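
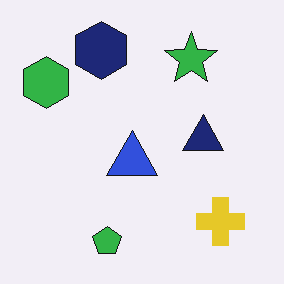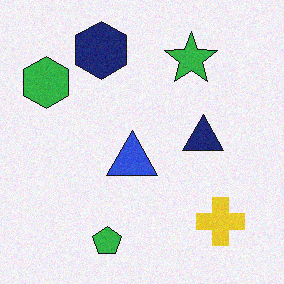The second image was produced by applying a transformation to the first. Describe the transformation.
This is the original image degraded with subtle gaussian noise.

Random speckle covers the whole image, including the flat background.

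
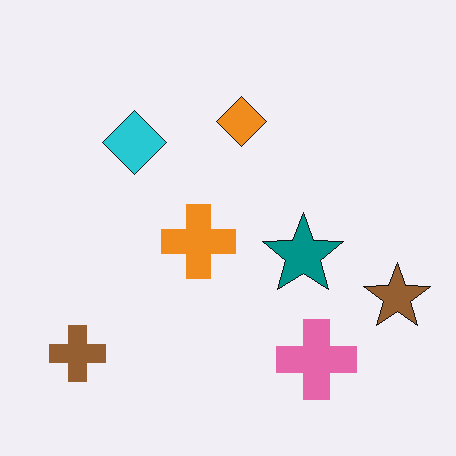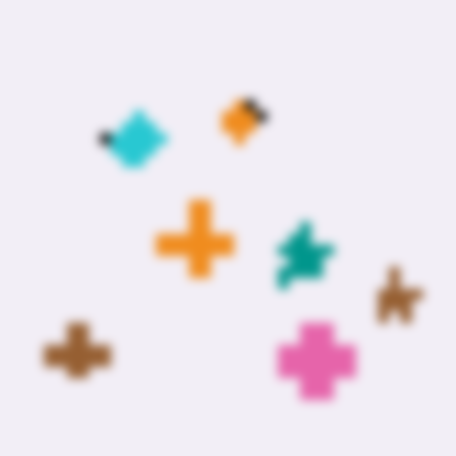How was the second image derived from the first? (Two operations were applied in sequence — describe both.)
This is the original image coarsely pixelated, then strongly gaussian-blurred.

Shapes are reduced to large square blocks; fine edges and outlines are lost — a downscale-then-upscale (mosaic) effect. Shape edges and outlines are uniformly softened across the whole image.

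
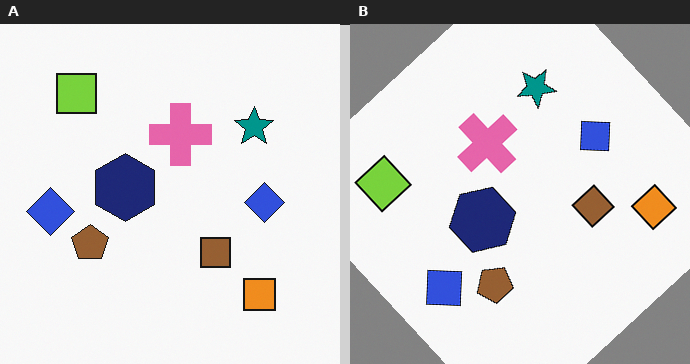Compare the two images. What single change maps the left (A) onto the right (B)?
The right (B) image is the left (A) rotated counter-clockwise by a large amount — several tens of degrees.

Every shape is tilted by the same angle and the image corners show triangular fill wedges — a whole-image rotation by a non-right angle.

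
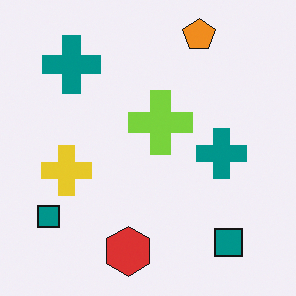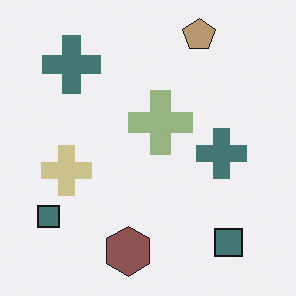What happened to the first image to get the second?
Made much more muted (saturation change).

All colors are more muted and greyish — a global saturation change.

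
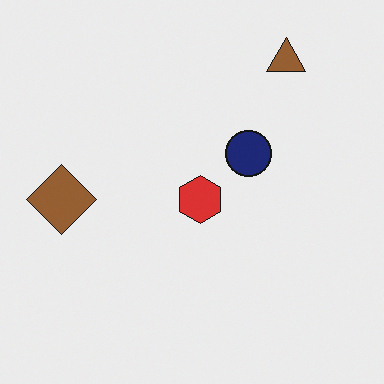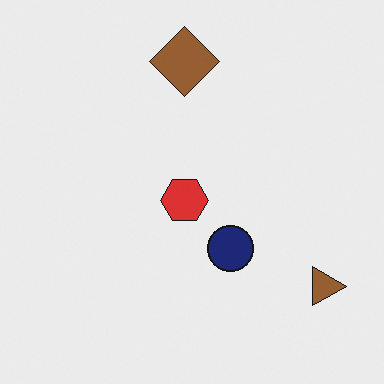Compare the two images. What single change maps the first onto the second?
The second image is the first rotated 90° clockwise.

The brown triangle sits in the top-right of the first image and the bottom-right of the second — consistent with a whole-image 90° clockwise rotation.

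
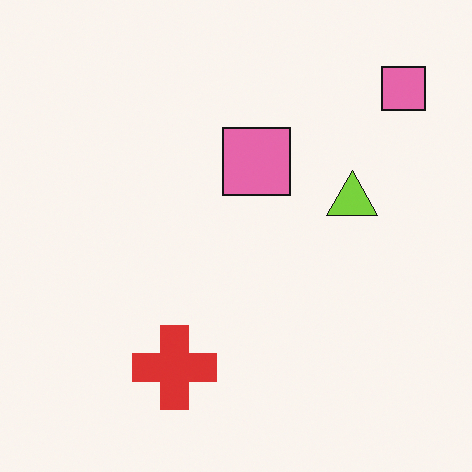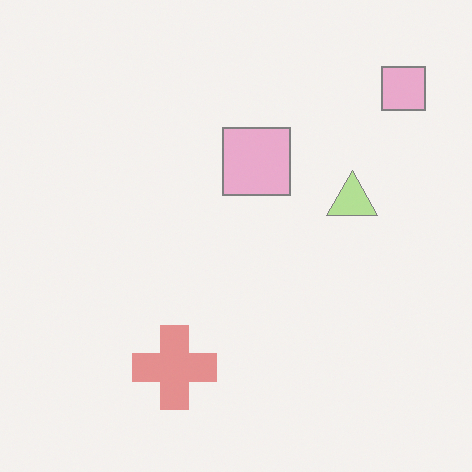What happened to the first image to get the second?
The image was washed out (contrast reduced).

Tones are pushed toward mid-grey across the whole image — a global contrast change.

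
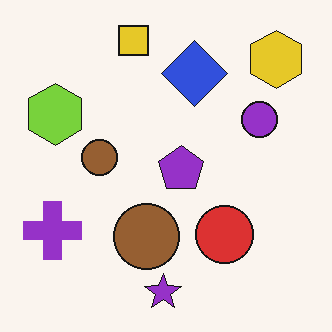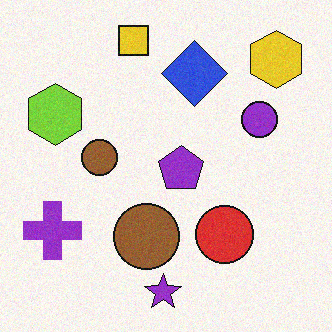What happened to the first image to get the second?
The transformation is: degraded with subtle gaussian noise.

Random speckle covers the whole image, including the flat background.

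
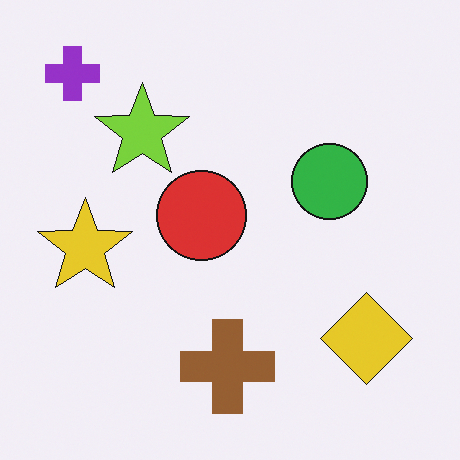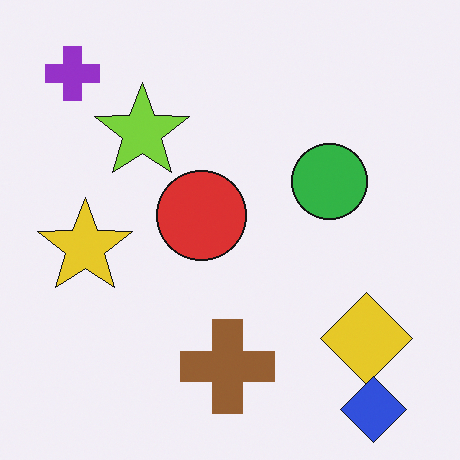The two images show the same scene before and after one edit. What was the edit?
It was overlaid with an additional blue diamond.

A blue diamond appears in the second image that is absent from the first.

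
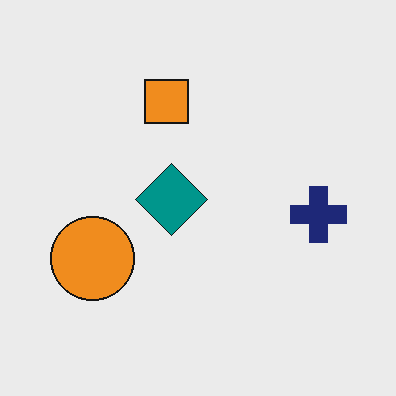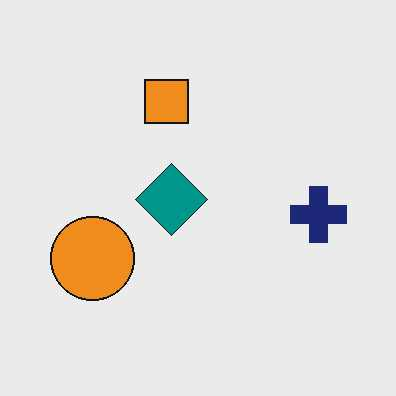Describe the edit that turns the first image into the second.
It was JPEG-compressed with visible artifacts.

Blocky 8×8 compression artifacts appear around shape edges and the flat background shows ringing — characteristic JPEG degradation.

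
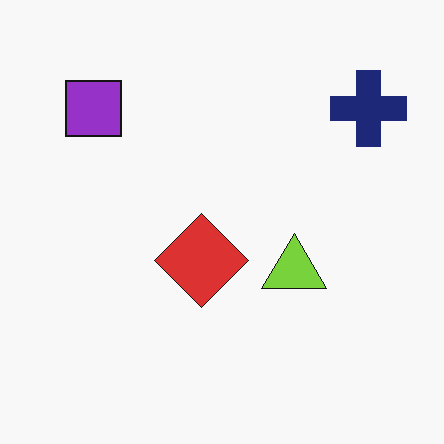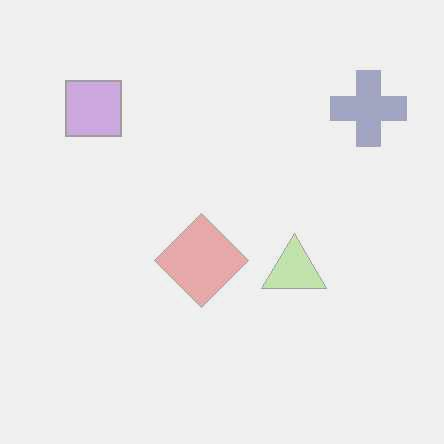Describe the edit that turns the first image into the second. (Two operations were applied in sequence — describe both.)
The transformation is: degraded with heavy JPEG compression, then given much lower contrast.

Blocky 8×8 compression artifacts appear around shape edges and the flat background shows ringing — characteristic JPEG degradation. Tones are pushed toward mid-grey across the whole image — a global contrast change.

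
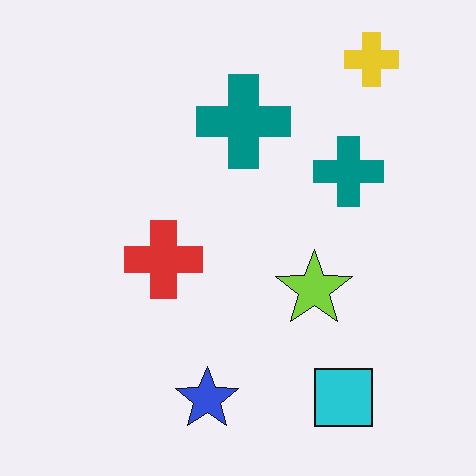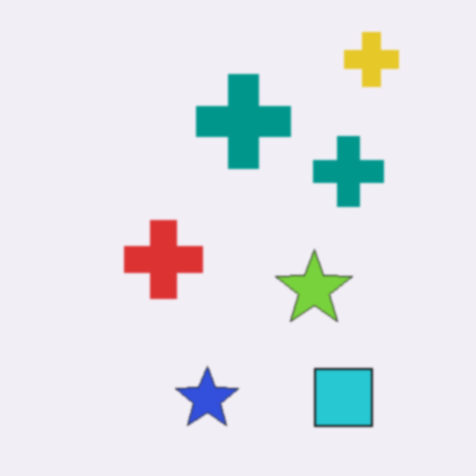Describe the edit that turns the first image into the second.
It was lightly blurred.

Shape edges and outlines are uniformly softened across the whole image.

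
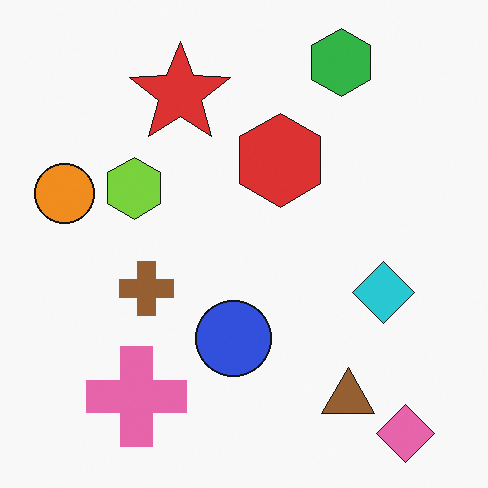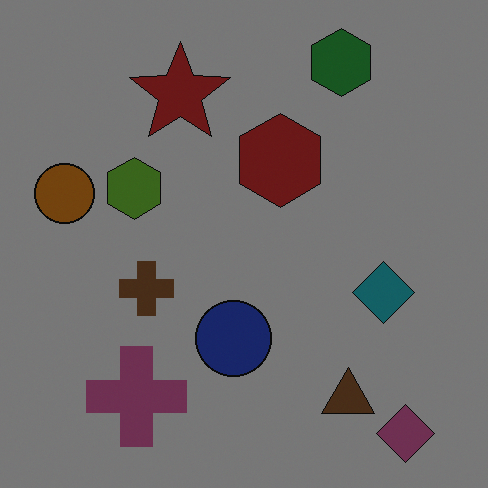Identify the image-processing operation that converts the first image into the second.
This is the original image noticeably darkened.

Every pixel — background and shapes alike — is uniformly darkened.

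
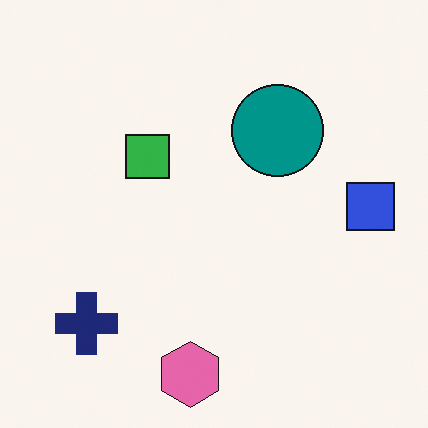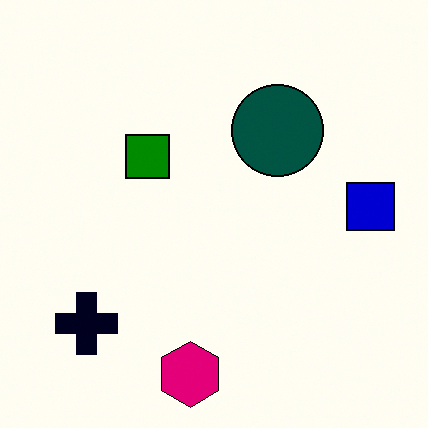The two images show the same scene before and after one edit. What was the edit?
The transformation is: given much higher contrast.

Tones are pushed away from mid-grey across the whole image — a global contrast change.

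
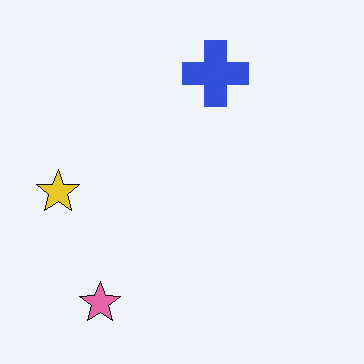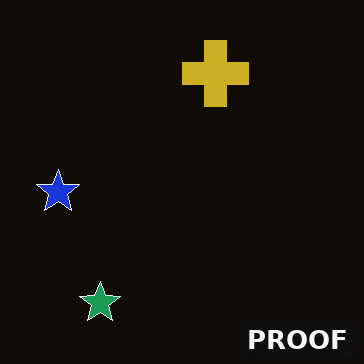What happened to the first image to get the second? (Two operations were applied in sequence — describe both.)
The transformation is: color-inverted (negative), then watermarked with the text "PROOF" in the lower-right corner.

The light background has become dark and every shape's color is its complement — a photographic negative. A dark label reading "PROOF" appears in the lower-right corner.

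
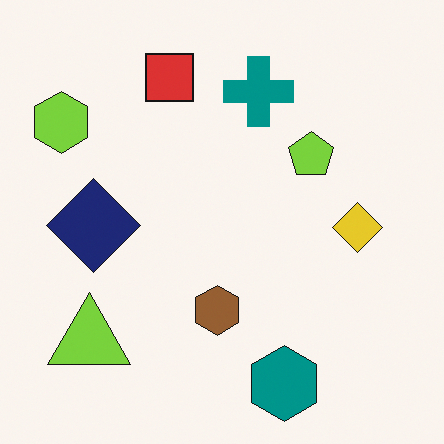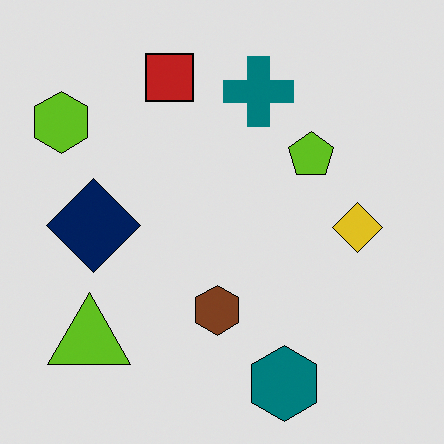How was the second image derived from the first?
The second image is the first posterized to a reduced palette.

Each flat color has snapped to a coarser quantized level — most visibly, the near-white background has dropped to a flat grey.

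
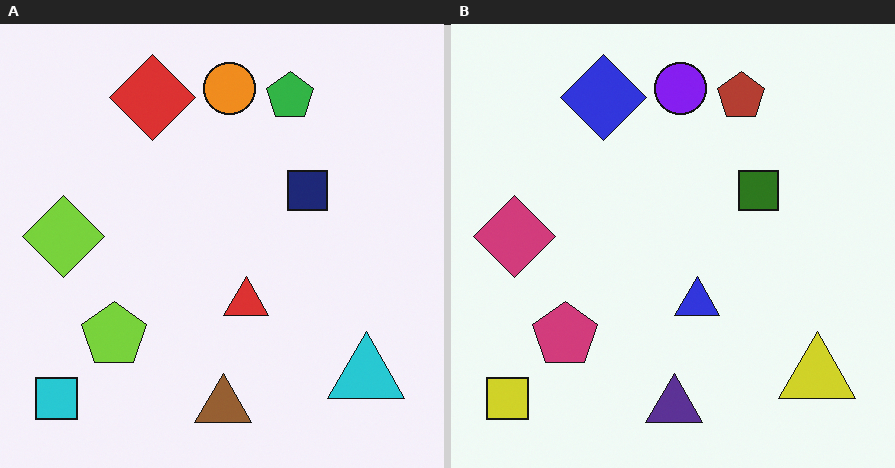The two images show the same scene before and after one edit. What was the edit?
It was hue-shifted through roughly half the color wheel.

Every shape's color has rotated by the same amount around the hue wheel — a uniform hue shift.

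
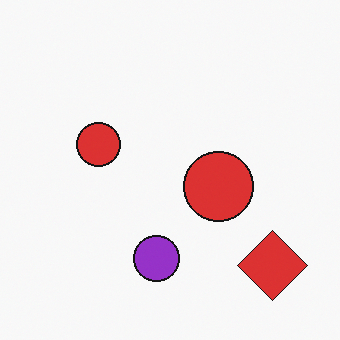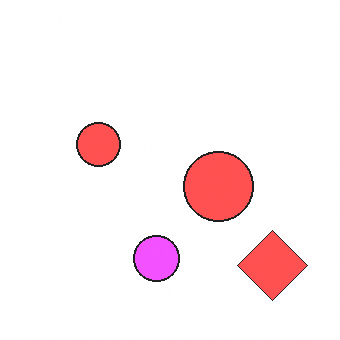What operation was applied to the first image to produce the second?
Noticeably brightened.

Every pixel — background and shapes alike — is uniformly brightened.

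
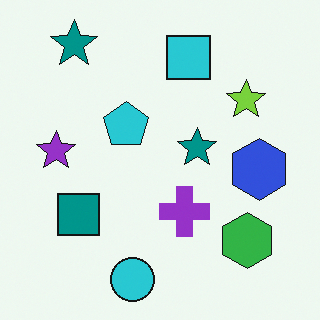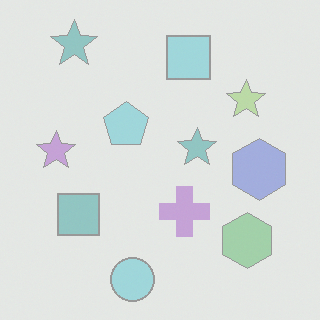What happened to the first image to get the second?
Given much lower contrast.

Tones are pushed toward mid-grey across the whole image — a global contrast change.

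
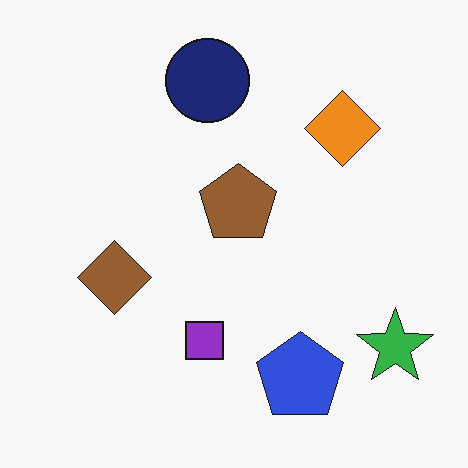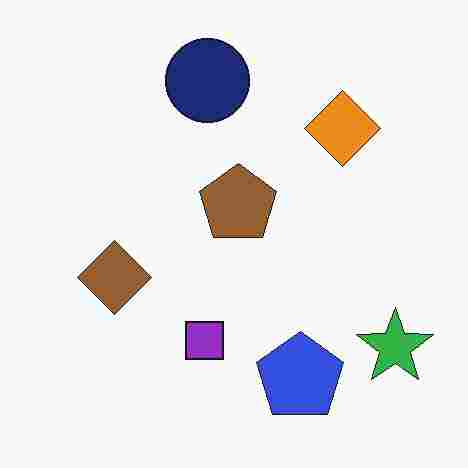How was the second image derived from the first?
The image was degraded with heavy JPEG compression.

Blocky 8×8 compression artifacts appear around shape edges and the flat background shows ringing — characteristic JPEG degradation.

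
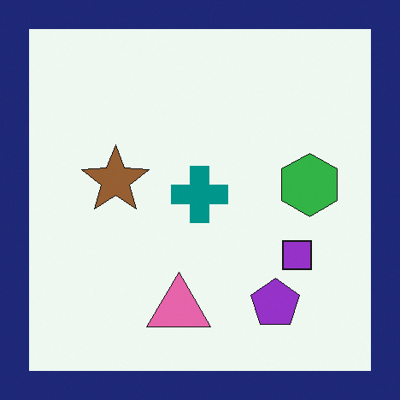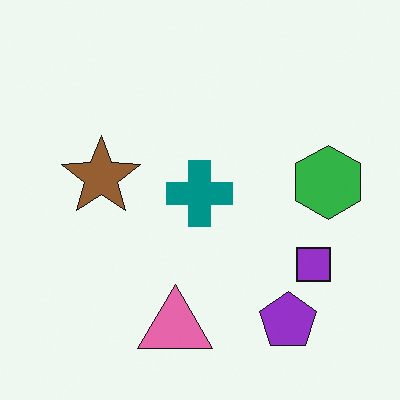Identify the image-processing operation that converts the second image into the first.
This is the original image framed with a navy border.

A solid navy frame runs around the edge of the first image, with the content slightly shrunk inside it.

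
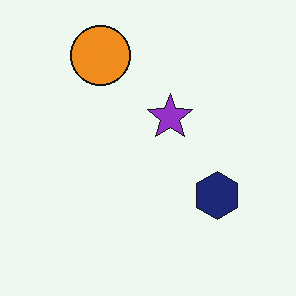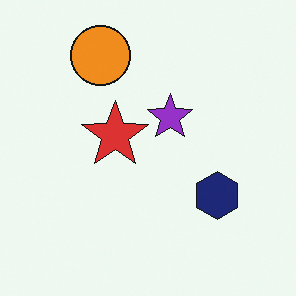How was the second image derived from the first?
The image was overlaid with an additional red star.

A red star appears in the second image that is absent from the first.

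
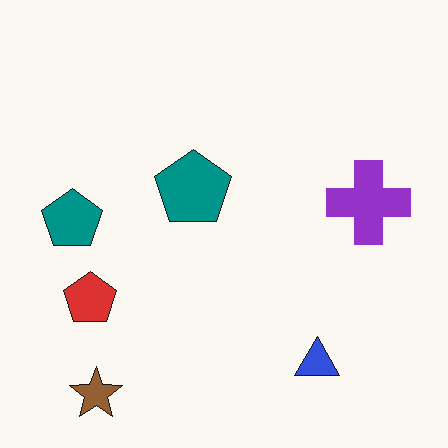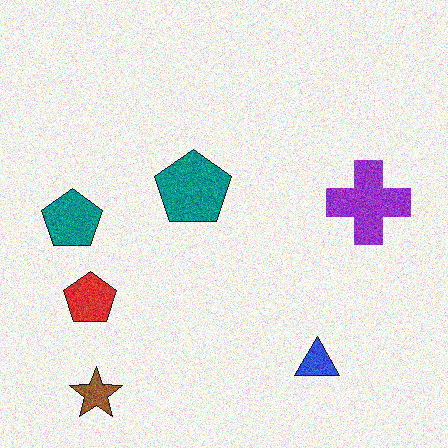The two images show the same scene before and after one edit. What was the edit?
Degraded with moderate additive noise.

Random speckle covers the whole image, including the flat background.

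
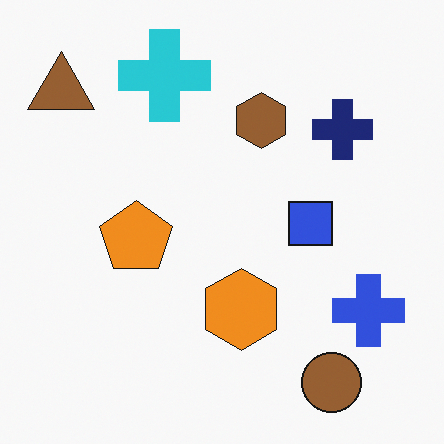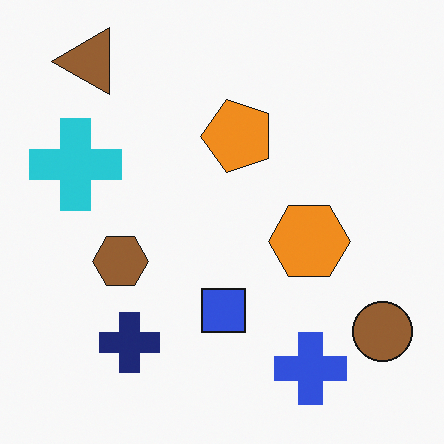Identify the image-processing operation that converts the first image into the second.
The image was transposed (reflected across the top-left ↔ bottom-right diagonal).

Shapes have swapped their row and column positions — what was in the top-right is now in the bottom-left — a diagonal reflection.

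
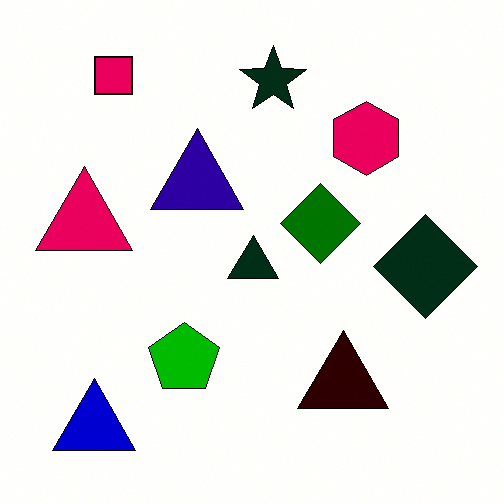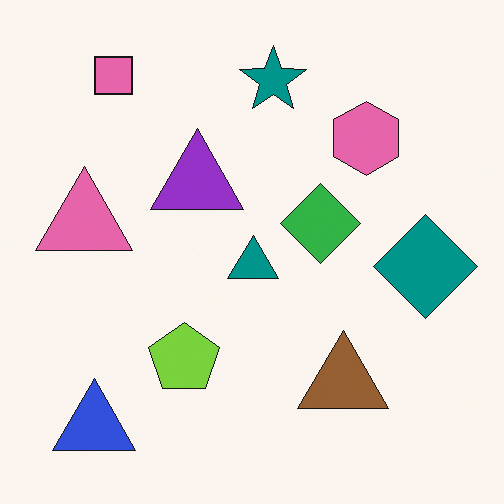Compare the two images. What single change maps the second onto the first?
The image was given much higher contrast.

Tones are pushed away from mid-grey across the whole image — a global contrast change.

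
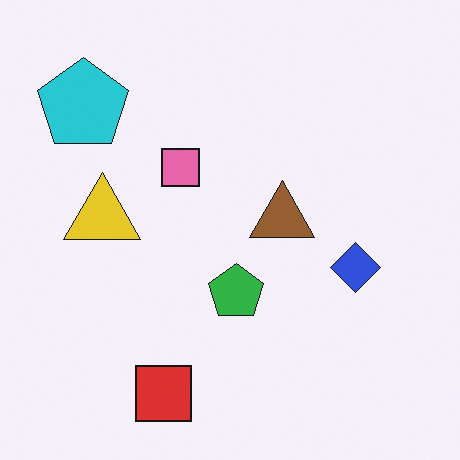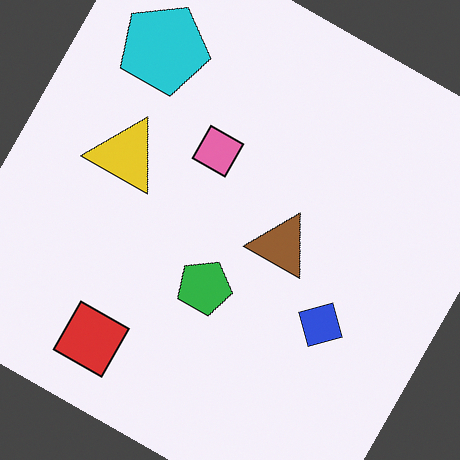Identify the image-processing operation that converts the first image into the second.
The transformation is: rotated clockwise by a moderate amount.

Every shape is tilted by the same angle and the image corners show triangular fill wedges — a whole-image rotation by a non-right angle.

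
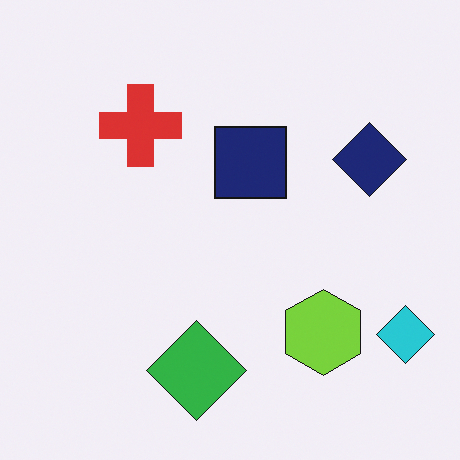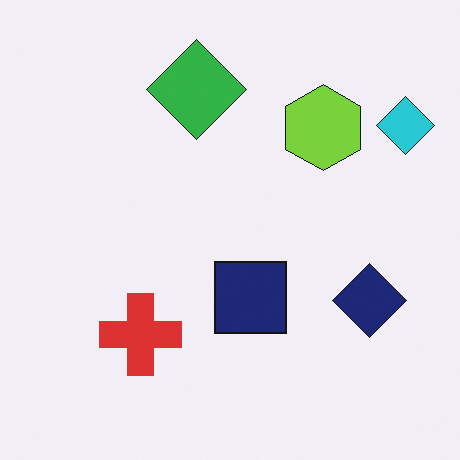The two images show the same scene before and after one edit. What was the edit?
It was flipped vertically (top ↔ bottom).

The green diamond is in the bottom of the first image and the top of the second — shapes on opposite sides of the horizontal midline have swapped in a mirror flip.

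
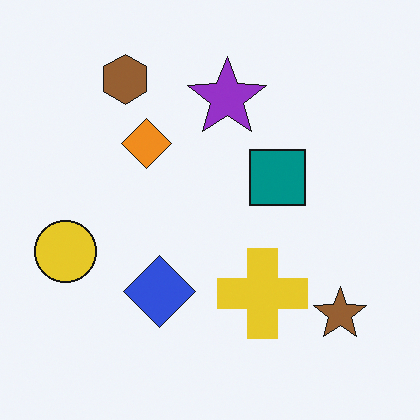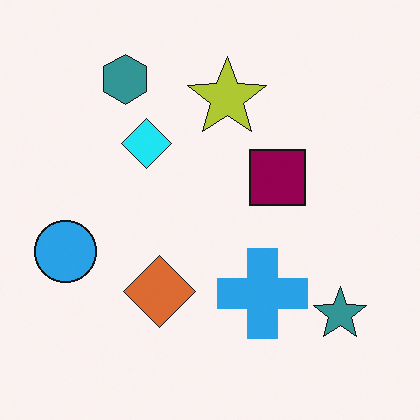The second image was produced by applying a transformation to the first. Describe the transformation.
Hue-shifted by a moderate amount.

Every shape's color has rotated by the same amount around the hue wheel — a uniform hue shift.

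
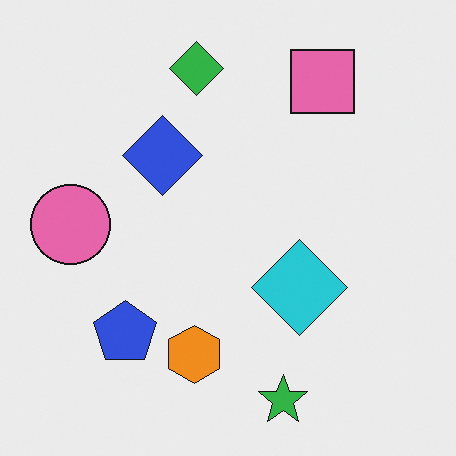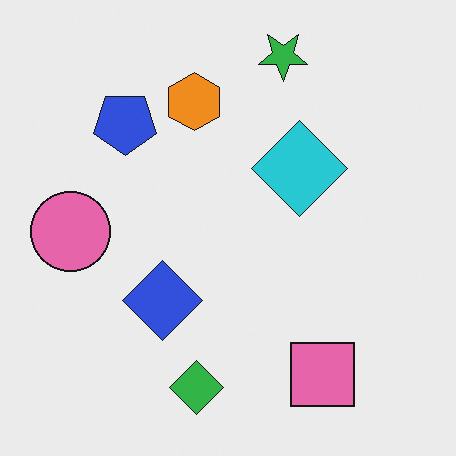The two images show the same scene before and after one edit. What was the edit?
The transformation is: flipped vertically (top ↔ bottom).

The green star is in the bottom of the first image and the top of the second — shapes on opposite sides of the horizontal midline have swapped in a mirror flip.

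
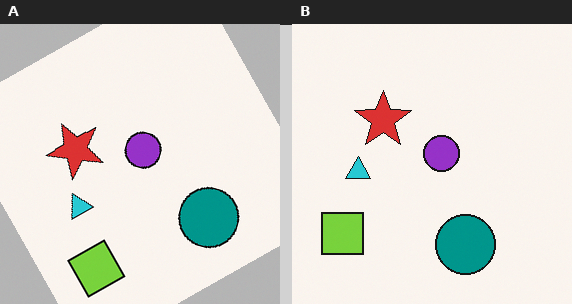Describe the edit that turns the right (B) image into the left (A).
Rotated counter-clockwise by a clearly visible amount.

Every shape is tilted by the same angle and the image corners show triangular fill wedges — a whole-image rotation by a non-right angle.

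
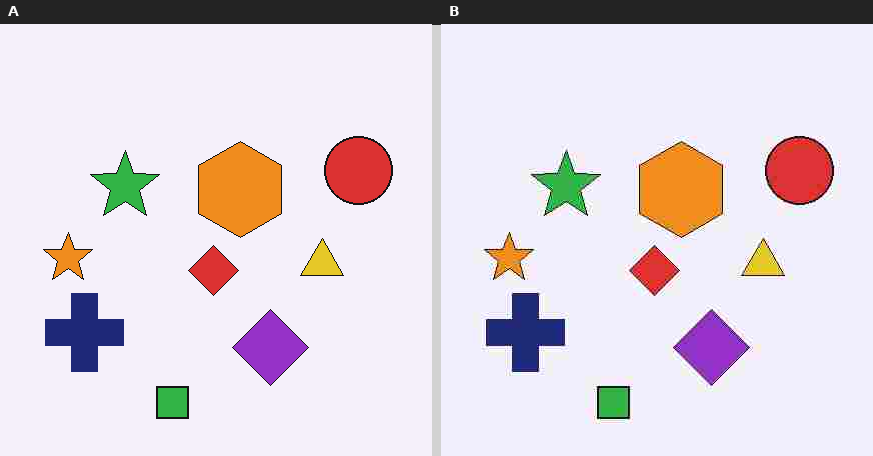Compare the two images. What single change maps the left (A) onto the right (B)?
The right (B) image is the left (A) degraded with heavy JPEG compression.

Blocky 8×8 compression artifacts appear around shape edges and the flat background shows ringing — characteristic JPEG degradation.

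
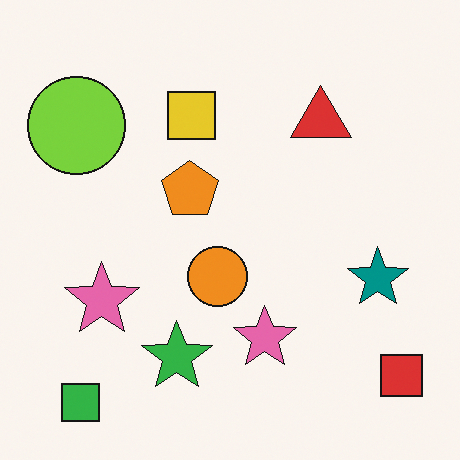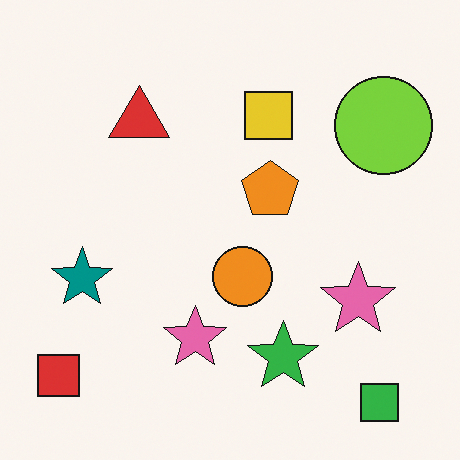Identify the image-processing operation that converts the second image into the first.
This is the original image flipped horizontally (left ↔ right).

The red square is in the bottom-left of the second image and the bottom-right of the first — shapes on opposite sides of the vertical midline have swapped in a mirror flip.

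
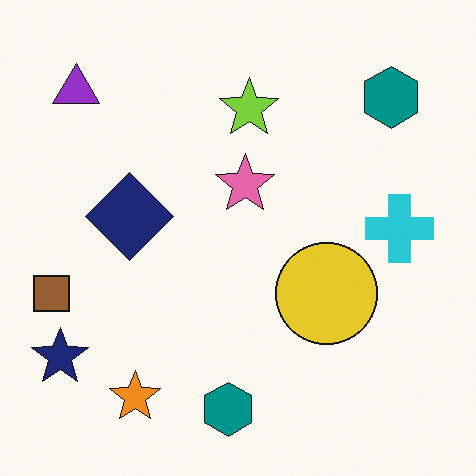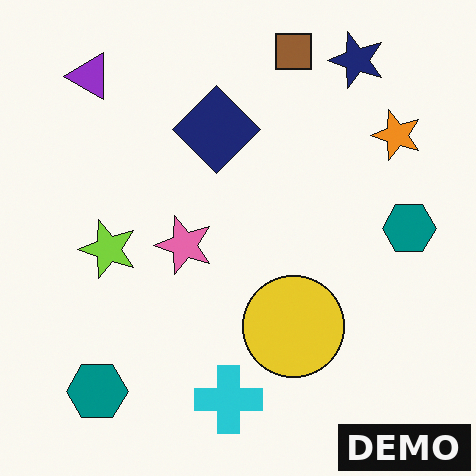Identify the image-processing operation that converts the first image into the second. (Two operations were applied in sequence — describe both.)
The image was transposed (reflected across the top-left ↔ bottom-right diagonal), then watermarked with the text "DEMO" in the lower-right corner.

Shapes have swapped their row and column positions — what was in the top-right is now in the bottom-left — a diagonal reflection. A dark label reading "DEMO" appears in the lower-right corner.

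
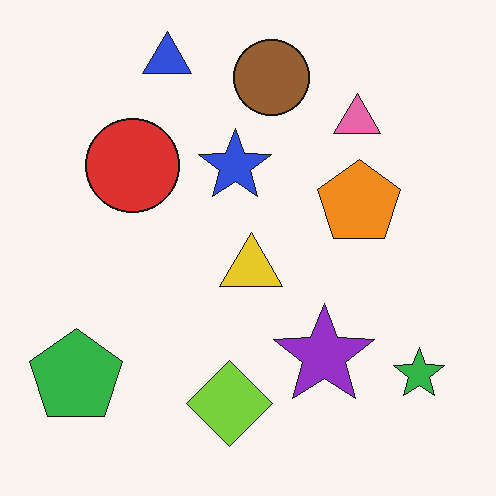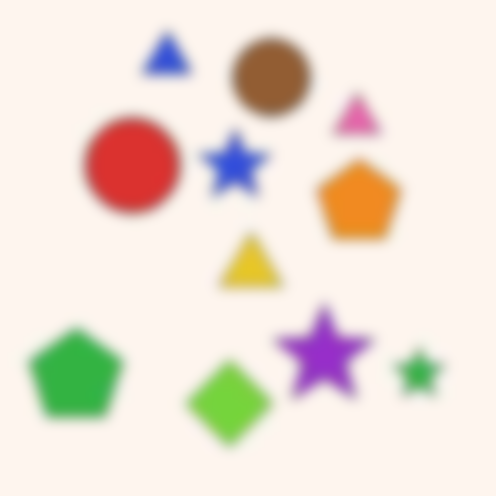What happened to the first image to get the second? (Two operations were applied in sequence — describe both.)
The transformation is: degraded with heavy JPEG compression, then heavily blurred.

Blocky 8×8 compression artifacts appear around shape edges and the flat background shows ringing — characteristic JPEG degradation. Shape edges and outlines are uniformly softened across the whole image.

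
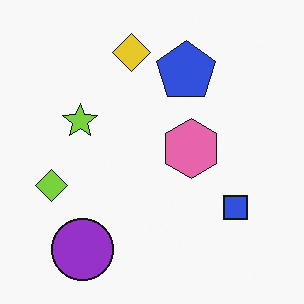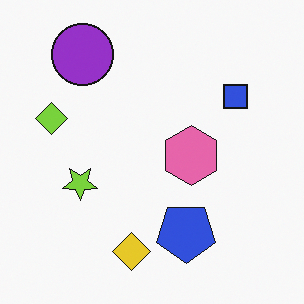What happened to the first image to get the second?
The transformation is: flipped vertically (top ↔ bottom).

The yellow diamond is in the top of the first image and the bottom of the second — shapes on opposite sides of the horizontal midline have swapped in a mirror flip.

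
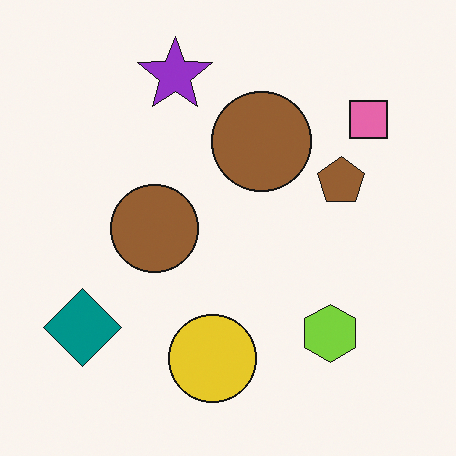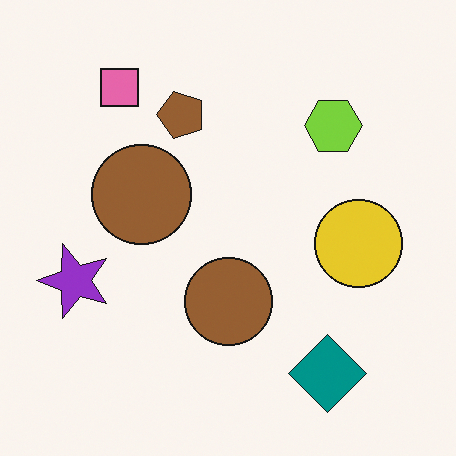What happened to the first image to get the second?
It was rotated 90° counter-clockwise.

The pink square sits in the top-right of the first image and the top-left of the second — consistent with a whole-image 90° counter-clockwise rotation.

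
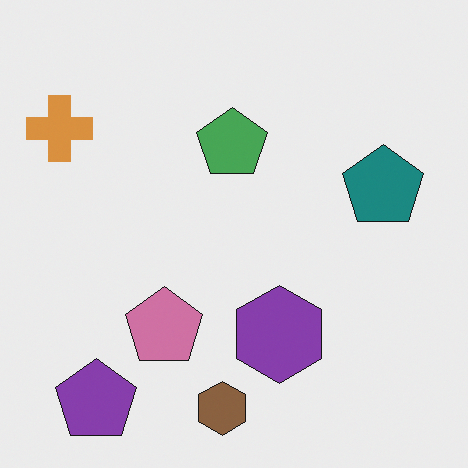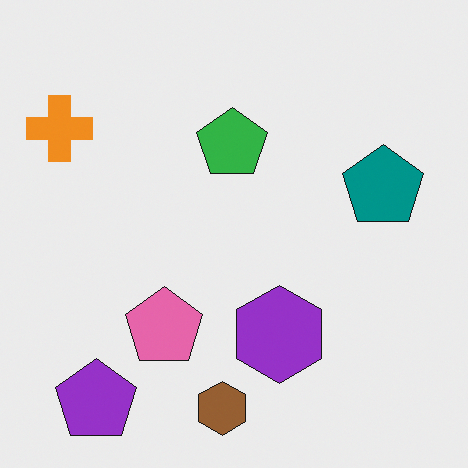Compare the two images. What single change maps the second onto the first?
The image was slightly desaturated.

All colors are more muted and greyish — a global saturation change.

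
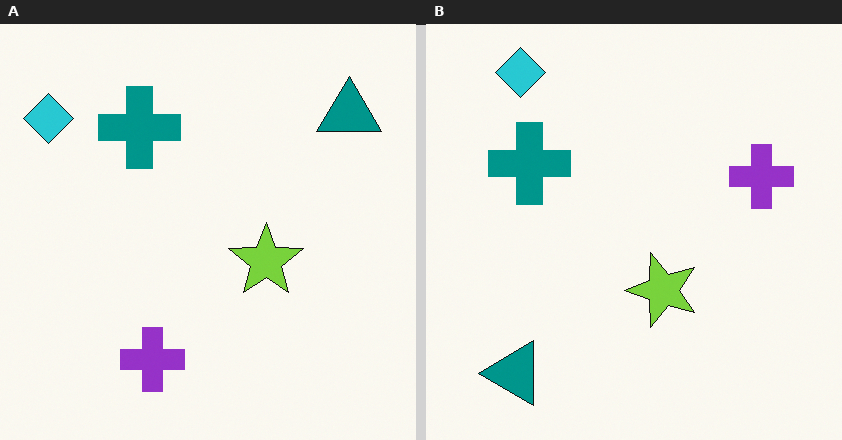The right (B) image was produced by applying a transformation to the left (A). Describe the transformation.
The image was transposed (reflected across the top-left ↔ bottom-right diagonal).

Shapes have swapped their row and column positions — what was in the top-right is now in the bottom-left — a diagonal reflection.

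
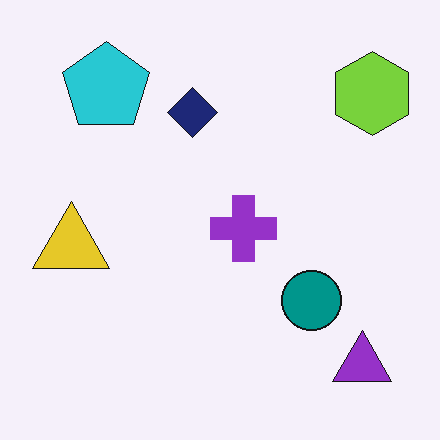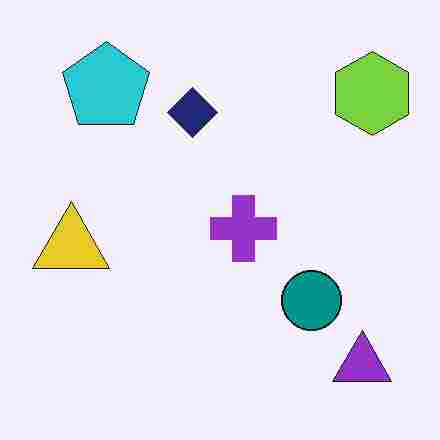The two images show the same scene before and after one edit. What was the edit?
The image was heavily JPEG-compressed with obvious blocking artifacts.

Blocky 8×8 compression artifacts appear around shape edges and the flat background shows ringing — characteristic JPEG degradation.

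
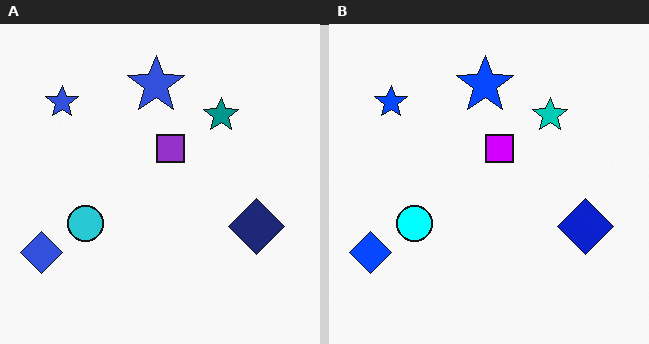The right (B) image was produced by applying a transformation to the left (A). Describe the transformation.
It was heavily oversaturated.

All colors are more vivid — a global saturation change.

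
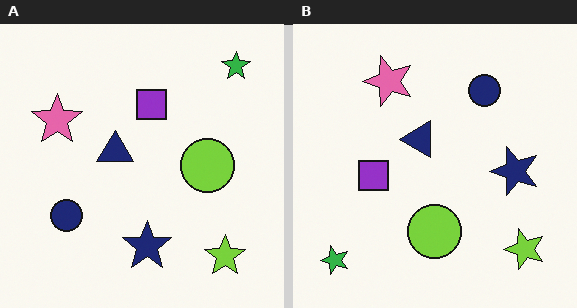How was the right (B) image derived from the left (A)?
The image was transposed (reflected across the top-left ↔ bottom-right diagonal).

Shapes have swapped their row and column positions — what was in the top-right is now in the bottom-left — a diagonal reflection.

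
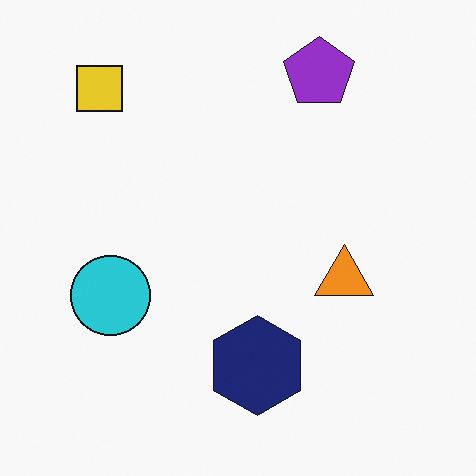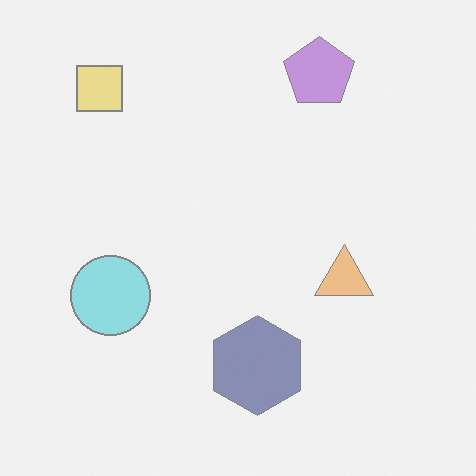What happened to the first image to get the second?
The second image is the first washed out (contrast reduced).

Tones are pushed toward mid-grey across the whole image — a global contrast change.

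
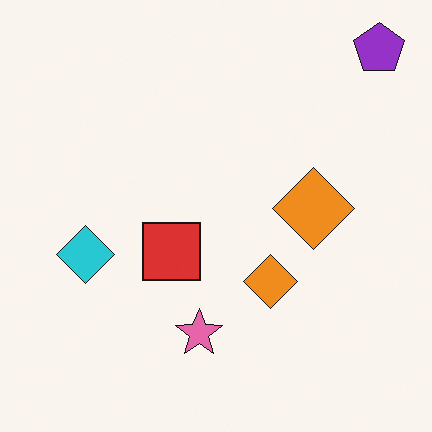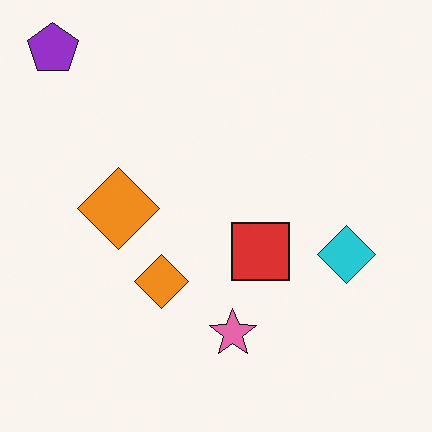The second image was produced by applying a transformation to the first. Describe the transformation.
Flipped horizontally (left ↔ right).

The purple pentagon is in the top-right of the first image and the top-left of the second — shapes on opposite sides of the vertical midline have swapped in a mirror flip.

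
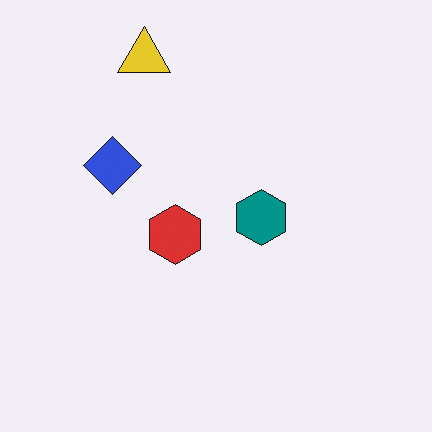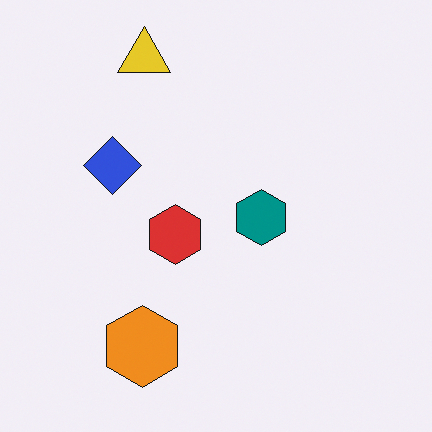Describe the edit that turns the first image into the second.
The second image is the first overlaid with an additional orange hexagon.

An orange hexagon appears in the second image that is absent from the first.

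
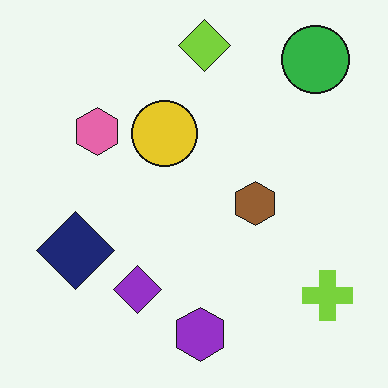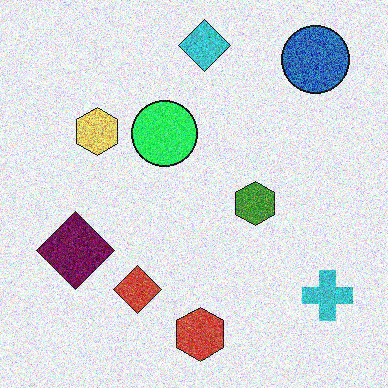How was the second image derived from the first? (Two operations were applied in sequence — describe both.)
It was degraded with visible gaussian noise, then hue-shifted through roughly a third of the color wheel.

Random speckle covers the whole image, including the flat background. Every shape's color has rotated by the same amount around the hue wheel — a uniform hue shift.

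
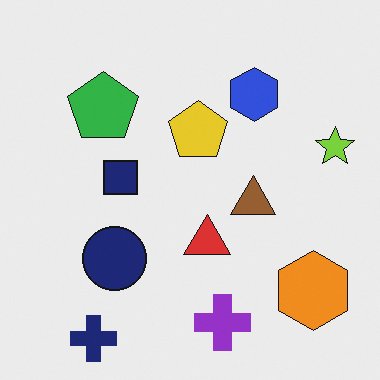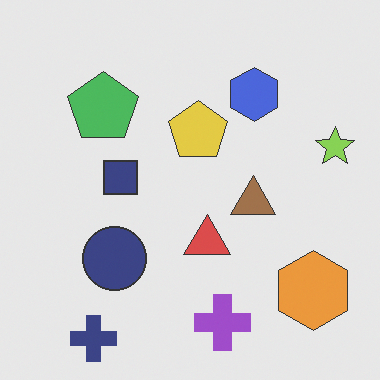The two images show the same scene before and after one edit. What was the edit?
Given slightly reduced contrast.

Tones are pushed toward mid-grey across the whole image — a global contrast change.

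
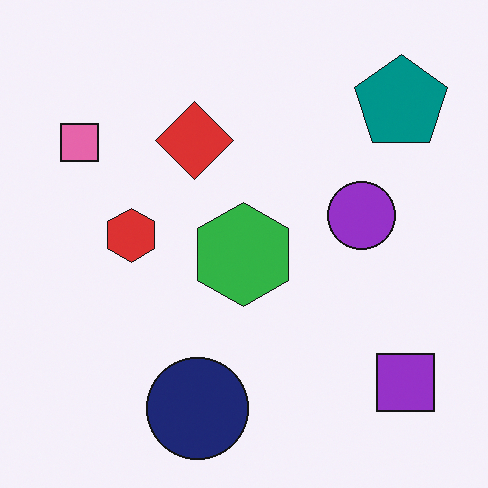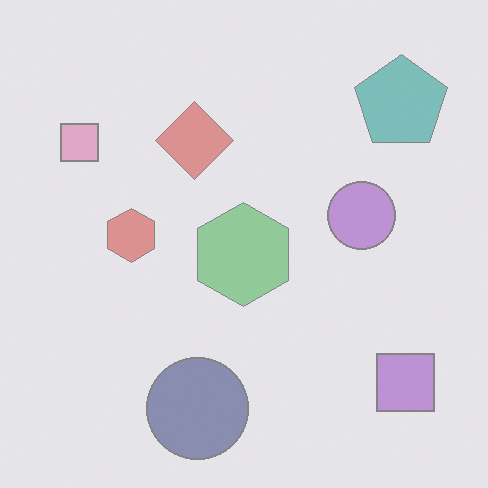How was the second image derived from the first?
It was given much lower contrast.

Tones are pushed toward mid-grey across the whole image — a global contrast change.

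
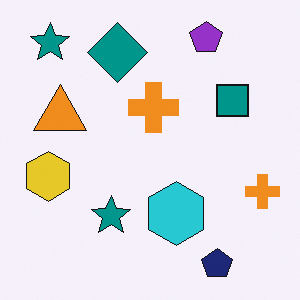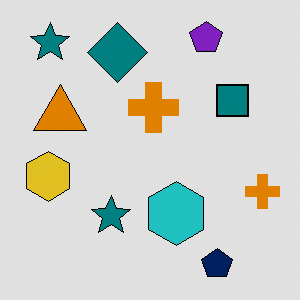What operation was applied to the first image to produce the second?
This is the original image moderately posterized.

Each flat color has snapped to a coarser quantized level — most visibly, the near-white background has dropped to a flat grey.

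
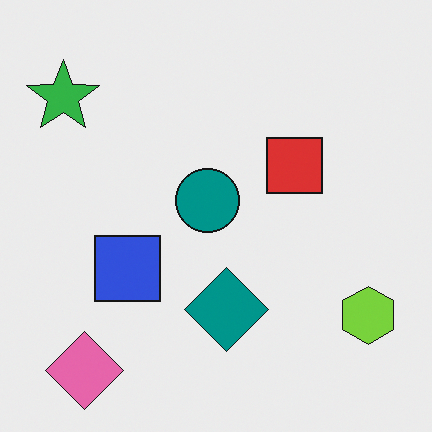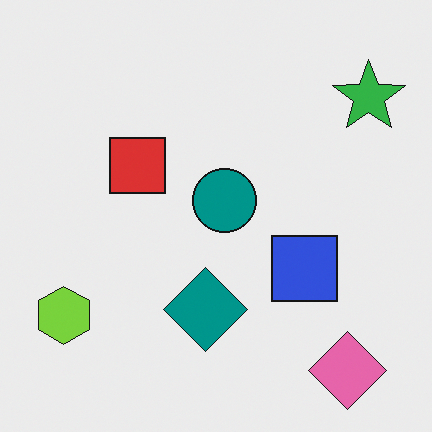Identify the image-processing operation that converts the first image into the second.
Flipped horizontally (left ↔ right).

The green star is in the top-left of the first image and the top-right of the second — shapes on opposite sides of the vertical midline have swapped in a mirror flip.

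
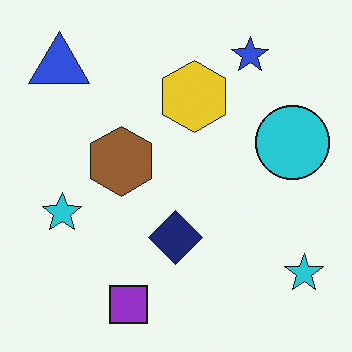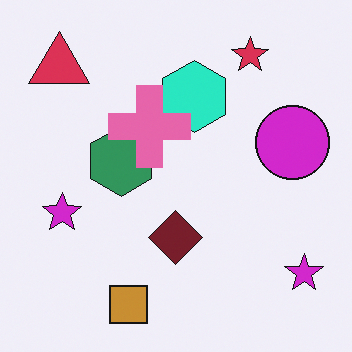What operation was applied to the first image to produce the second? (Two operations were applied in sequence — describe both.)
Hue-shifted through roughly a third of the color wheel, then overlaid with an additional pink cross.

Every shape's color has rotated by the same amount around the hue wheel — a uniform hue shift. A pink cross appears in the second image that is absent from the first.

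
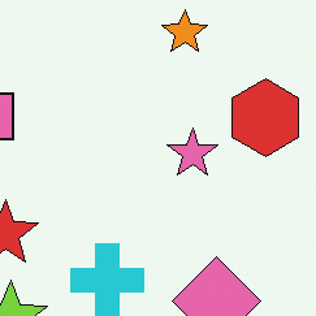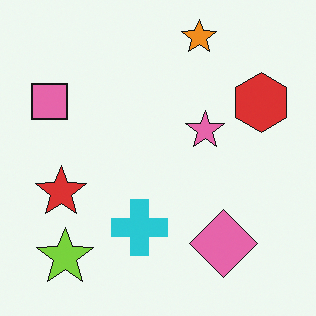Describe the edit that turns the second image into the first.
It was cropped slightly and scaled back up.

The visible shapes are larger and the field of view is narrower; shapes near the original edges may be partly or wholly outside the frame — a crop-and-rescale.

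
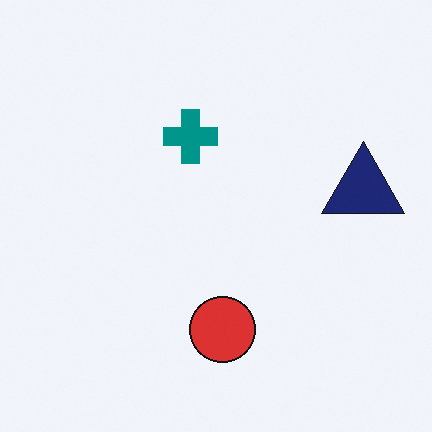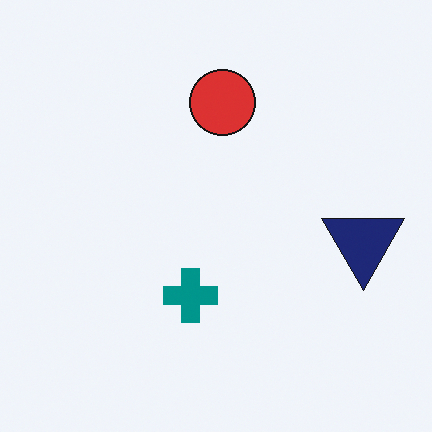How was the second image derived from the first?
The image was flipped vertically (top ↔ bottom).

The red circle is in the bottom of the first image and the top of the second — shapes on opposite sides of the horizontal midline have swapped in a mirror flip.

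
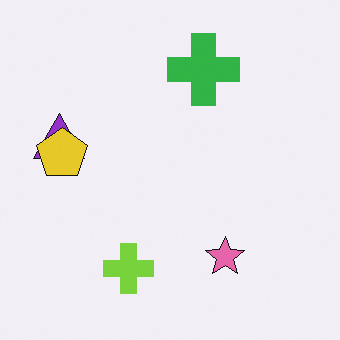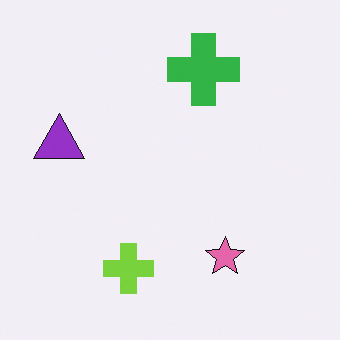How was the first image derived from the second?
The transformation is: overlaid with an additional yellow pentagon.

A yellow pentagon appears in the first image that is absent from the second.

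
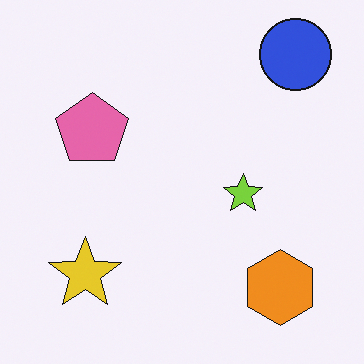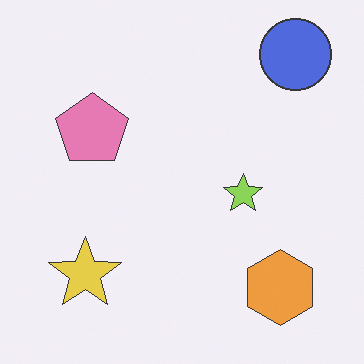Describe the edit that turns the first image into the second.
Given slightly reduced contrast.

Tones are pushed toward mid-grey across the whole image — a global contrast change.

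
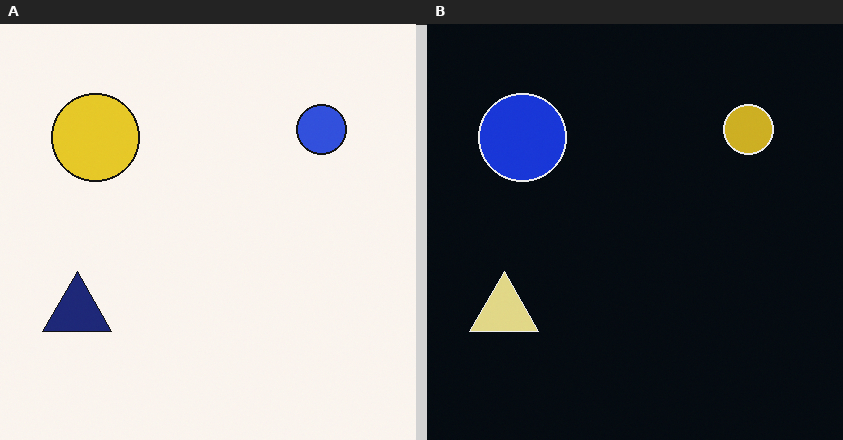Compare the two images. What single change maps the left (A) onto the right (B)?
This is the original image color-inverted (negative).

The light background has become dark and every shape's color is its complement — a photographic negative.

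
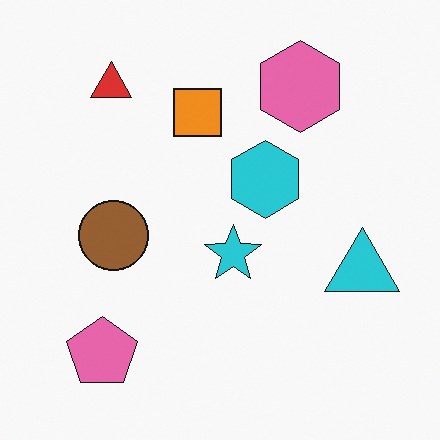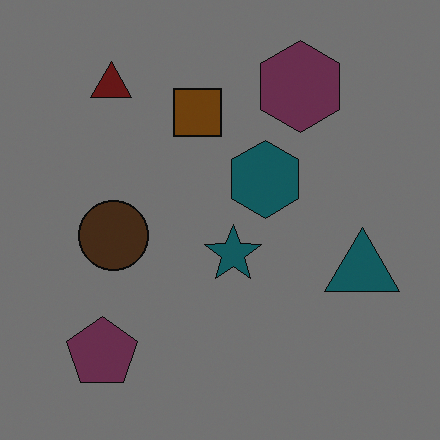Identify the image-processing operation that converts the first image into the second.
The image was noticeably darkened.

Every pixel — background and shapes alike — is uniformly darkened.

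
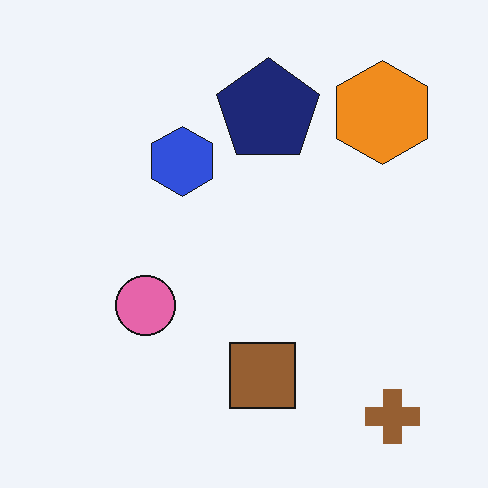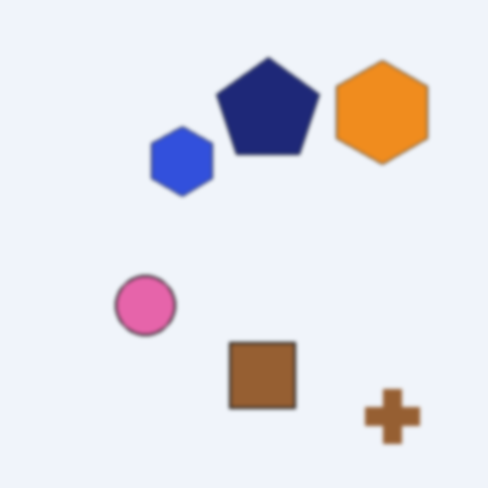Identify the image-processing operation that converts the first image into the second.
Given a subtle gaussian blur.

Shape edges and outlines are uniformly softened across the whole image.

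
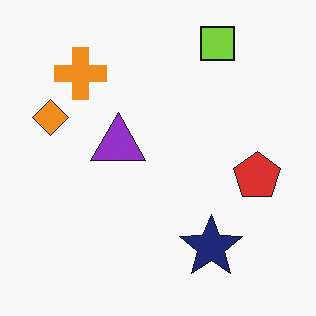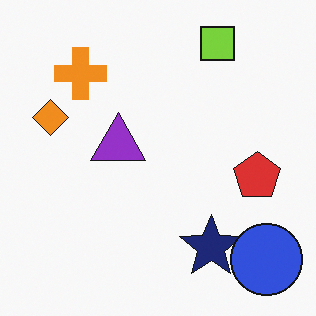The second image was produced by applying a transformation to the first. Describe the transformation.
Overlaid with an additional blue circle.

A blue circle appears in the second image that is absent from the first.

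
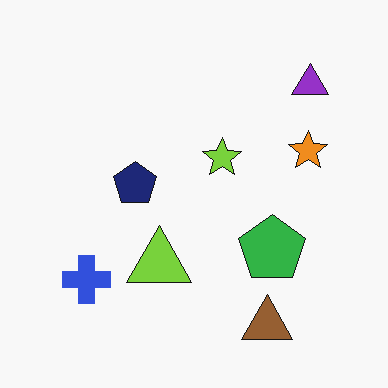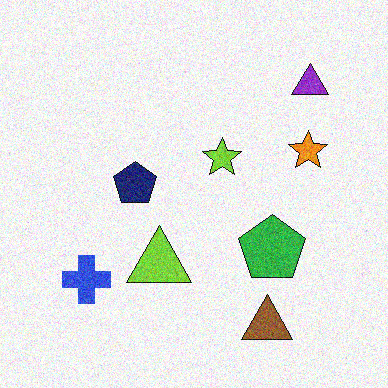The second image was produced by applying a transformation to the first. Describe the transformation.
The second image is the first degraded with visible gaussian noise.

Random speckle covers the whole image, including the flat background.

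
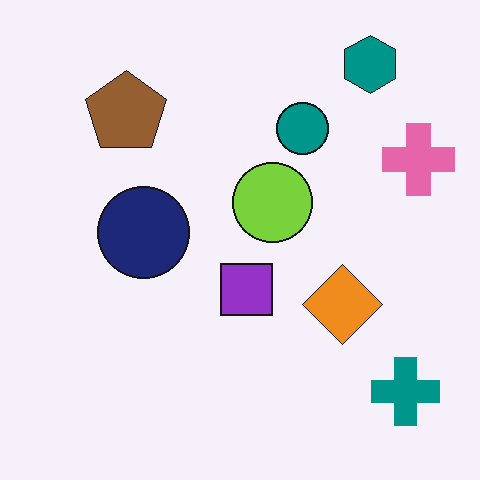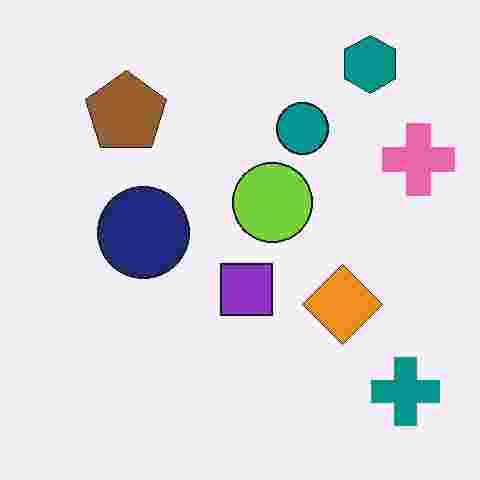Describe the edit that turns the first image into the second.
The image was heavily JPEG-compressed with obvious blocking artifacts.

Blocky 8×8 compression artifacts appear around shape edges and the flat background shows ringing — characteristic JPEG degradation.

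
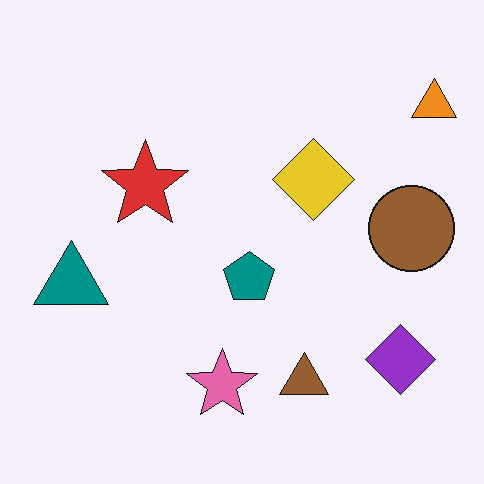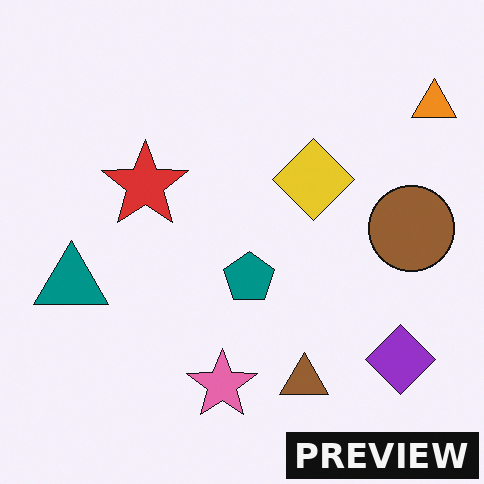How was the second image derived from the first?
The second image is the first watermarked with the text "PREVIEW" in the lower-right corner.

A dark label reading "PREVIEW" appears in the lower-right corner.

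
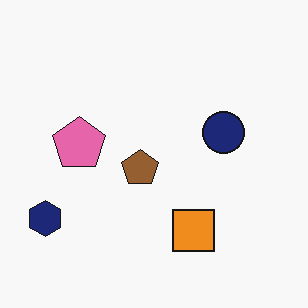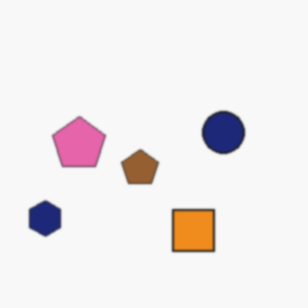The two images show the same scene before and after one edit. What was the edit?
It was given a subtle gaussian blur.

Shape edges and outlines are uniformly softened across the whole image.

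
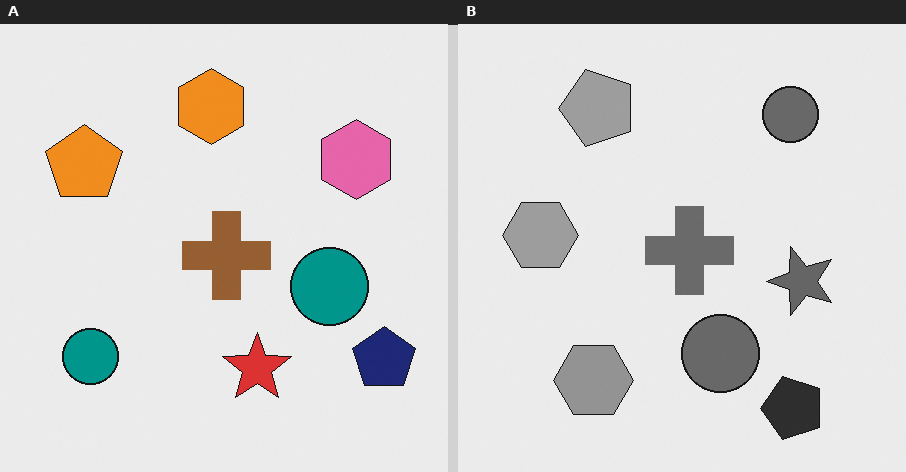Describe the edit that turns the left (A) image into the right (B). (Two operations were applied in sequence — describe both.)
It was converted to grayscale, then transposed (reflected across the top-left ↔ bottom-right diagonal).

All color is removed — every shape is now a shade of grey. Shapes have swapped their row and column positions — what was in the top-right is now in the bottom-left — a diagonal reflection.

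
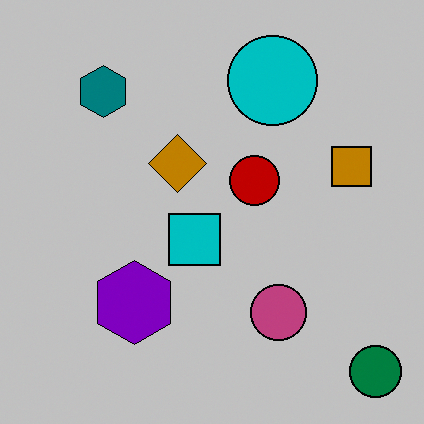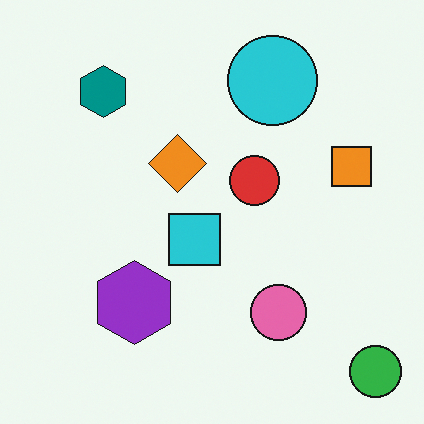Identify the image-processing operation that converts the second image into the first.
The image was heavily posterized to just a handful of flat colors.

Each flat color has snapped to a coarser quantized level — most visibly, the near-white background has dropped to a flat grey.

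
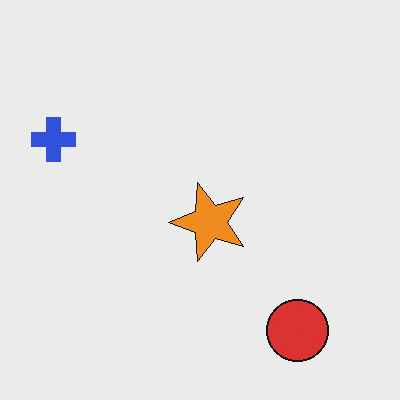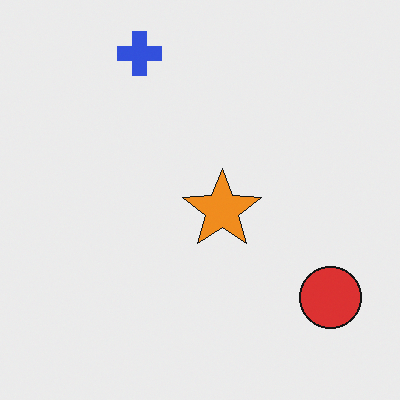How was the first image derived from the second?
The transformation is: transposed (reflected across the top-left ↔ bottom-right diagonal).

Shapes have swapped their row and column positions — what was in the top-right is now in the bottom-left — a diagonal reflection.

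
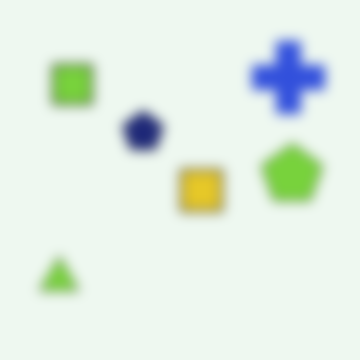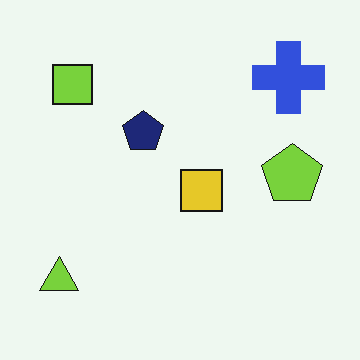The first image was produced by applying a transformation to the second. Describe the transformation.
Strongly gaussian-blurred.

Shape edges and outlines are uniformly softened across the whole image.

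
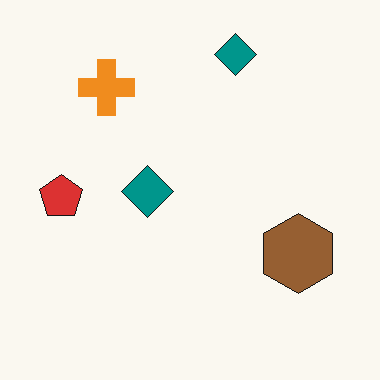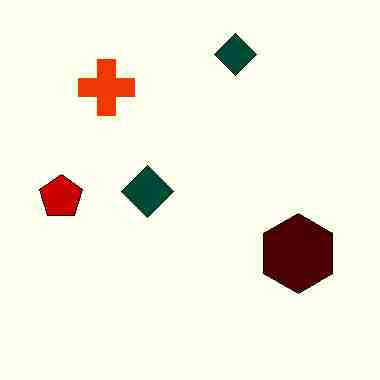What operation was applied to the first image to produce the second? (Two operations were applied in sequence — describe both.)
The image was boosted in contrast, then degraded with heavy JPEG compression.

Tones are pushed away from mid-grey across the whole image — a global contrast change. Blocky 8×8 compression artifacts appear around shape edges and the flat background shows ringing — characteristic JPEG degradation.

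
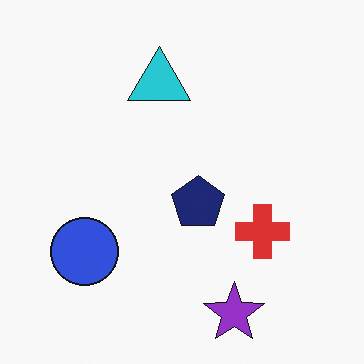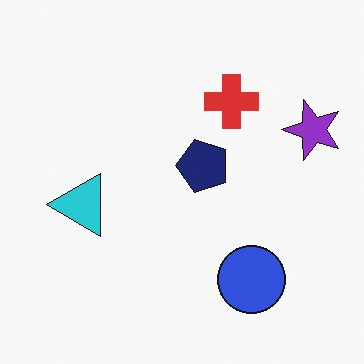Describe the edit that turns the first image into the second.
The transformation is: rotated 90° counter-clockwise.

The purple star sits in the bottom of the first image and the right of the second — consistent with a whole-image 90° counter-clockwise rotation.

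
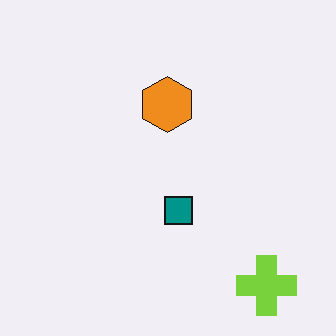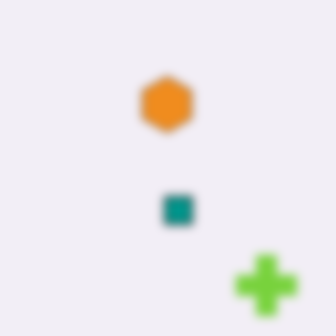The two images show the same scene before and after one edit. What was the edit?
The image was noticeably gaussian-blurred.

Shape edges and outlines are uniformly softened across the whole image.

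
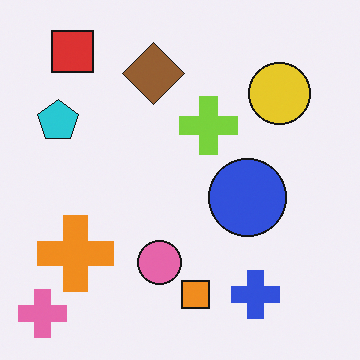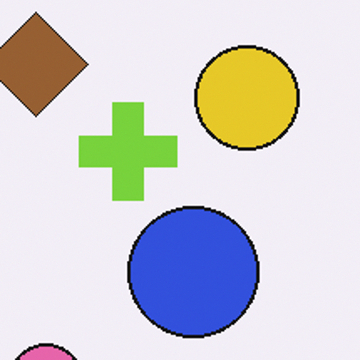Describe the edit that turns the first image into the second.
This is the original image cropped tightly and scaled back up.

The visible shapes are larger and the field of view is narrower; shapes near the original edges may be partly or wholly outside the frame — a crop-and-rescale.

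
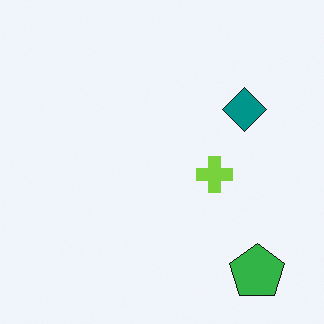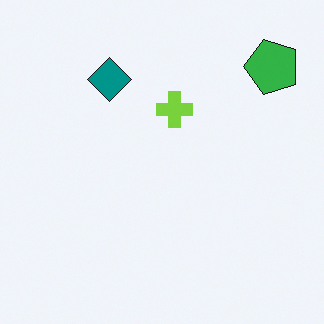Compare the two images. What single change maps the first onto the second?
This is the original image rotated 90° counter-clockwise.

The green pentagon sits in the bottom-right of the first image and the top-right of the second — consistent with a whole-image 90° counter-clockwise rotation.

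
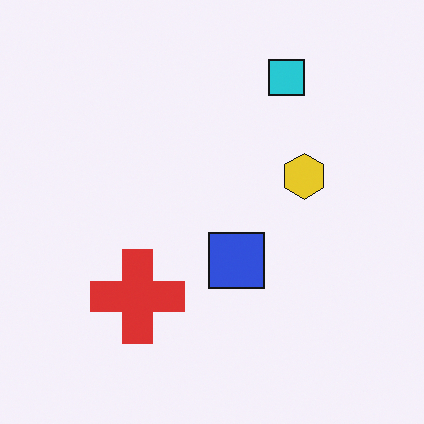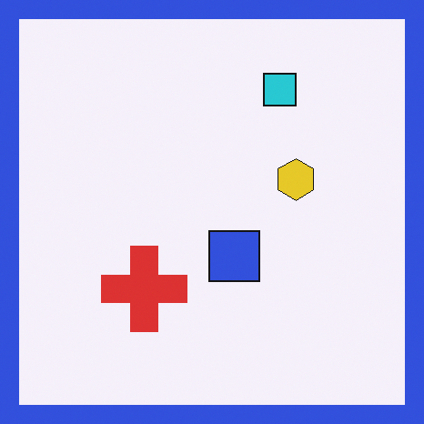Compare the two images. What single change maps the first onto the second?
Framed with a blue border.

A solid blue frame runs around the edge of the second image, with the content slightly shrunk inside it.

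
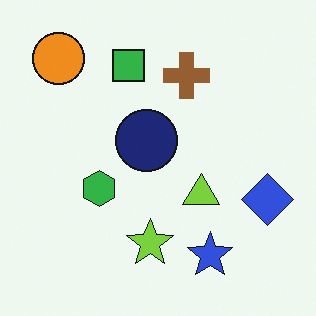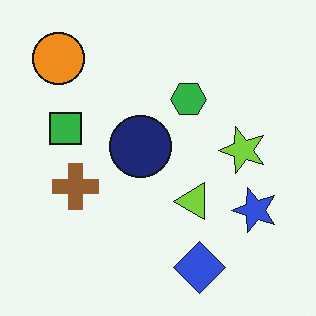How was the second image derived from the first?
The image was transposed (reflected across the top-left ↔ bottom-right diagonal).

Shapes have swapped their row and column positions — what was in the top-right is now in the bottom-left — a diagonal reflection.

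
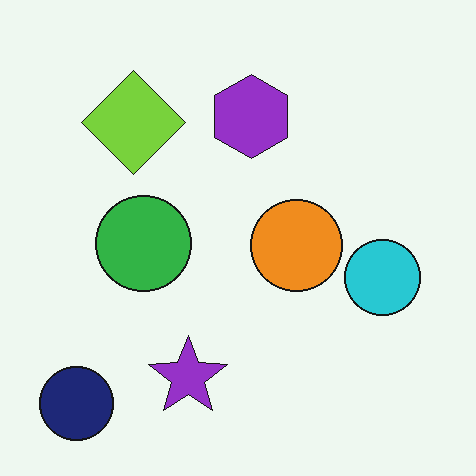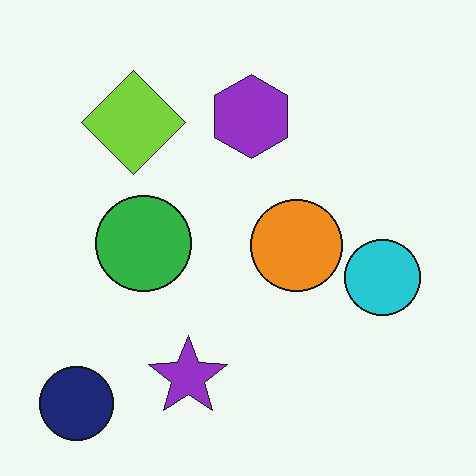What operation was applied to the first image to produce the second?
The image was given moderate JPEG compression.

Blocky 8×8 compression artifacts appear around shape edges and the flat background shows ringing — characteristic JPEG degradation.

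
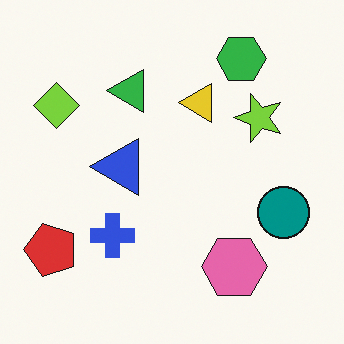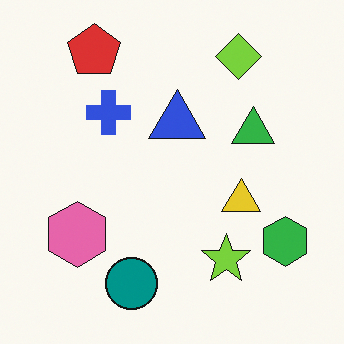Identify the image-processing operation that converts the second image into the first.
It was rotated 90° counter-clockwise.

The red pentagon sits in the top-left of the second image and the bottom-left of the first — consistent with a whole-image 90° counter-clockwise rotation.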